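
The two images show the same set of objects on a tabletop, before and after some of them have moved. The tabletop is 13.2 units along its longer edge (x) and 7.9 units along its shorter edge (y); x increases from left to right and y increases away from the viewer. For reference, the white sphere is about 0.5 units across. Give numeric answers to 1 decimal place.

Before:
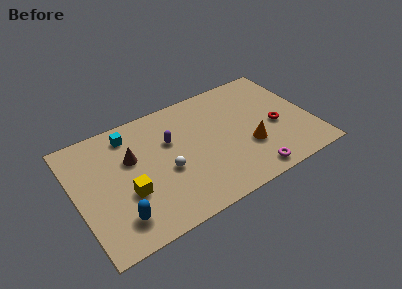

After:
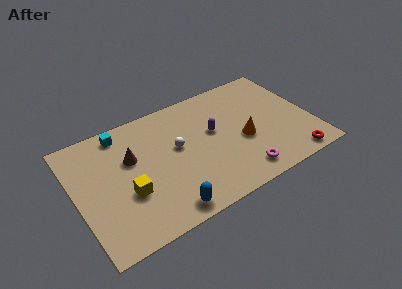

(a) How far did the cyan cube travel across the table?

0.5

The cyan cube moved from about (3.3, 6.6) to (2.9, 6.9), a distance of √(0.4² + 0.3²) ≈ 0.5.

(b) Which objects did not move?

the brown cone and the yellow cube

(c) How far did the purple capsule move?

2.5

The purple capsule moved from about (5.4, 5.1) to (7.8, 4.6), a distance of √(2.4² + 0.5²) ≈ 2.5.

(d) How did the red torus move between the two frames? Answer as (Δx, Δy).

(0.5, -2.6)

The red torus started near (11.2, 3.4) and ended near (11.7, 0.8).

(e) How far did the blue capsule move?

2.6

The blue capsule was near (2.0, 1.6) before and (4.5, 0.9) after, so it travelled √(2.5² + 0.7²) ≈ 2.6 units.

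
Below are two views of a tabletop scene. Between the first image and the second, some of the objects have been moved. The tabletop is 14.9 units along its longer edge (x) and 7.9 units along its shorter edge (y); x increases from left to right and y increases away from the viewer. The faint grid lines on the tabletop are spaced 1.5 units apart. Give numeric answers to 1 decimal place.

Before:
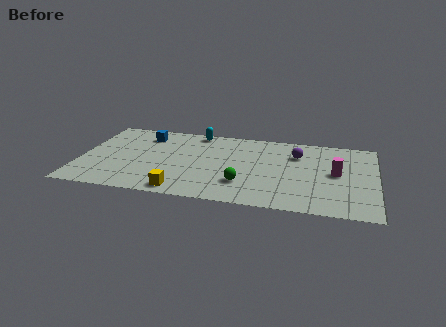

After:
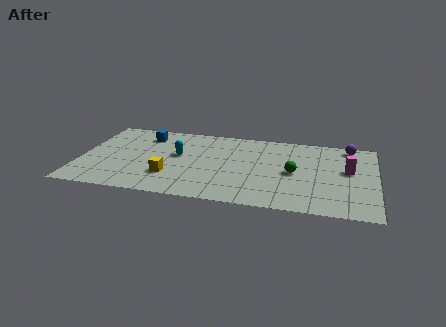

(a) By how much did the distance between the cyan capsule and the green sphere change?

+0.4

Before: roughly 5.5 units apart; after: 5.9. That's 0.4 units further apart.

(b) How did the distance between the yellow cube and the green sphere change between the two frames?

+3.1

They were about 3.3 units apart before and 6.4 after — 3.1 units further apart.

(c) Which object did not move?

the blue cube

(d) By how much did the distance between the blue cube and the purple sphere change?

+2.6

They were about 7.8 units apart before and 10.4 after — 2.6 units further apart.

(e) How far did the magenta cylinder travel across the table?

0.7

From (12.9, 4.1) to (13.5, 4.5), the magenta cylinder covered √(0.6² + 0.4²) ≈ 0.7 units.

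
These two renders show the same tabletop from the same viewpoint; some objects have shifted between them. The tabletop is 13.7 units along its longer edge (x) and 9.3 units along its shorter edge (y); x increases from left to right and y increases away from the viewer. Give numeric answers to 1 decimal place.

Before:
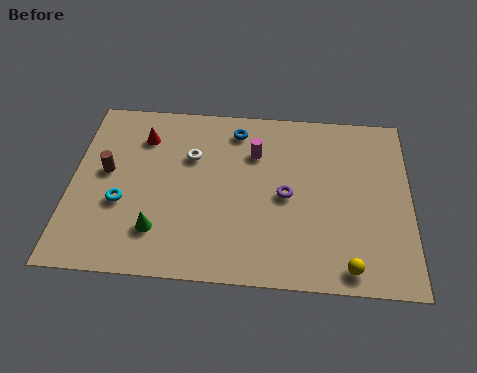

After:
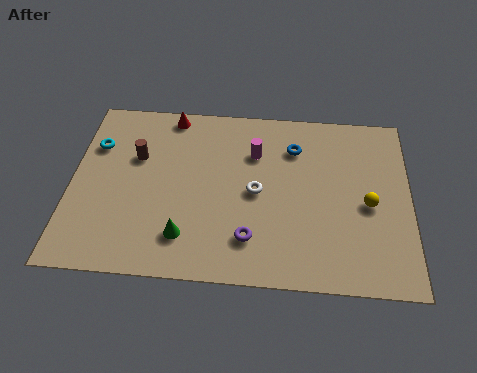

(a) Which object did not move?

the magenta cylinder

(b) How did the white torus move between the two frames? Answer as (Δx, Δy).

(2.7, -1.7)

The white torus was at about (4.8, 6.2) and moved to about (7.5, 4.5).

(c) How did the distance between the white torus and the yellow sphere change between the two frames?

-3.7

They were about 8.2 units apart before and 4.5 after — 3.7 units closer together.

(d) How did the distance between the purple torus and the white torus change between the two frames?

-1.9

They were about 4.3 units apart before and 2.4 after — 1.9 units closer together.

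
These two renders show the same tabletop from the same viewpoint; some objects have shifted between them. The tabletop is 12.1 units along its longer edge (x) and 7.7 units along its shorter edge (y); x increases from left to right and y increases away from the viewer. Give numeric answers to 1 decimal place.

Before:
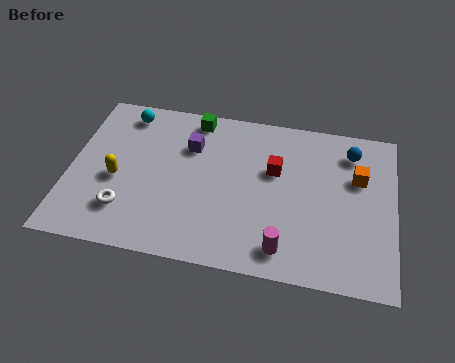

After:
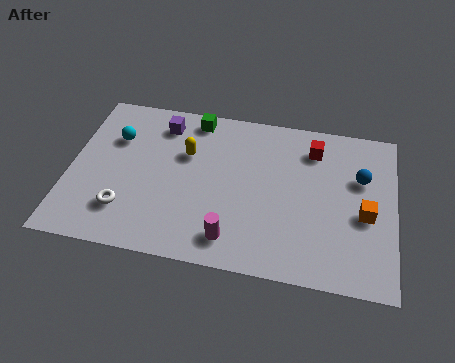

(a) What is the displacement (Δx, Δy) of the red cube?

(1.4, 1.3)

The red cube started near (7.6, 4.8) and ended near (9.0, 6.1).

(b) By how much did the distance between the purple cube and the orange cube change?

+2.0

The distance was about 6.3 in the first image and 8.3 in the second, so they moved 2.0 units further apart.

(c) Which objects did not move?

the white torus and the green cube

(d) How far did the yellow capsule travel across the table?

3.0

The yellow capsule was near (1.8, 3.3) before and (4.3, 5.0) after, so it travelled √(2.5² + 1.7²) ≈ 3.0 units.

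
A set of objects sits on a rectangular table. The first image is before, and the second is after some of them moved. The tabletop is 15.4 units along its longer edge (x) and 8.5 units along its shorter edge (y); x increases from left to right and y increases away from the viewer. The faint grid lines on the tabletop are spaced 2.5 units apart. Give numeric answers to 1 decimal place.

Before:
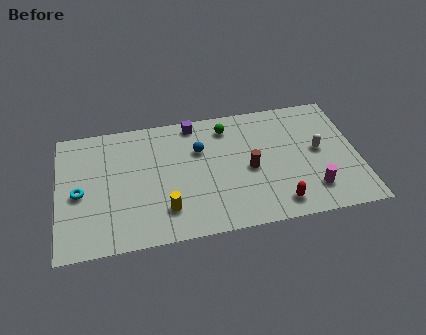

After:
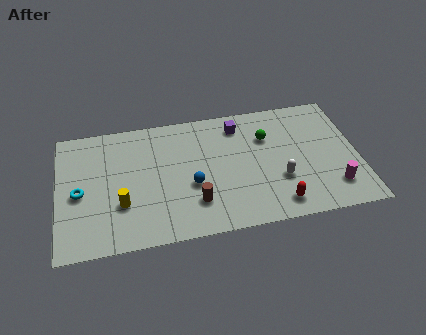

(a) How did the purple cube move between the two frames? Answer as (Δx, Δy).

(2.3, -0.6)

The purple cube started near (7.1, 7.6) and ended near (9.4, 7.0).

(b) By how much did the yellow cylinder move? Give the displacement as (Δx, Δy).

(-2.2, 0.8)

The yellow cylinder was at about (5.4, 2.0) and moved to about (3.2, 2.8).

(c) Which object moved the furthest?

the brown cylinder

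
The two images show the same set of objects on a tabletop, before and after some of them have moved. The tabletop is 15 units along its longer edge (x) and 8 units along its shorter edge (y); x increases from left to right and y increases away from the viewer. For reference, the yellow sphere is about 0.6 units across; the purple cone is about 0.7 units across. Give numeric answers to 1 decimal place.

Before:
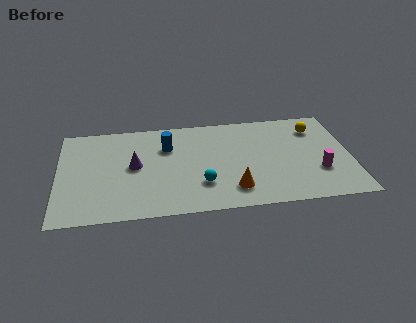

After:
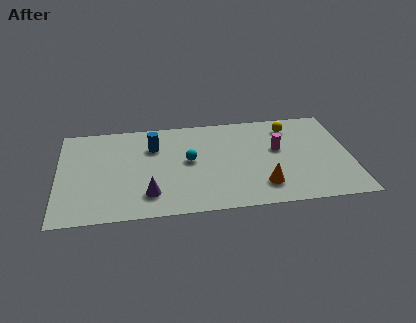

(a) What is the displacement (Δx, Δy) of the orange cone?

(1.5, 0.1)

From the two frames, the orange cone sits at roughly (8.9, 1.7) before and (10.4, 1.8) after.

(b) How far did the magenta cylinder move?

2.9

The magenta cylinder moved from about (13.3, 2.6) to (11.3, 4.7), a distance of √(2.0² + 2.1²) ≈ 2.9.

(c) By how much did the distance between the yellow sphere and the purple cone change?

-0.8

Before: roughly 9.6 units apart; after: 8.8. That's 0.8 units closer together.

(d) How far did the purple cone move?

2.5

From (3.9, 4.2) to (4.6, 1.8), the purple cone covered √(0.7² + 2.4²) ≈ 2.5 units.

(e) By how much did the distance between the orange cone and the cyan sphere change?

+2.8

Before: roughly 1.7 units apart; after: 4.5. That's 2.8 units further apart.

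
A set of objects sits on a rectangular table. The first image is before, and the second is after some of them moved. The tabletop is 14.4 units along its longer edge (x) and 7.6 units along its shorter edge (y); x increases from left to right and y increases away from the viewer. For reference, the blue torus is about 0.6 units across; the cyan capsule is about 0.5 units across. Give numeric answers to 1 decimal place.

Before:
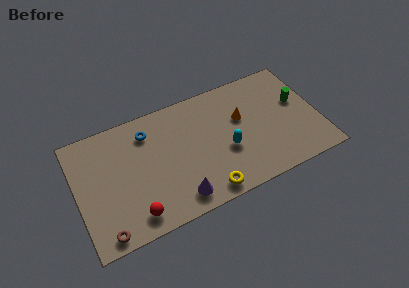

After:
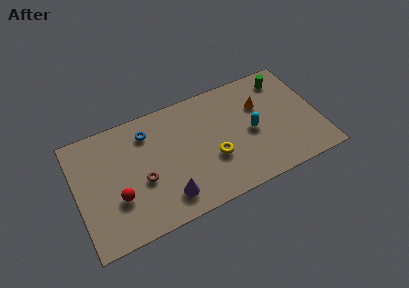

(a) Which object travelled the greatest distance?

the brown torus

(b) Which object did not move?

the blue torus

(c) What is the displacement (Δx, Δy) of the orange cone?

(1.2, 0.4)

From the two frames, the orange cone sits at roughly (9.9, 4.7) before and (11.1, 5.1) after.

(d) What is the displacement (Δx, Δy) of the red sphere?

(-0.8, 1.4)

From the two frames, the red sphere sits at roughly (3.1, 1.2) before and (2.3, 2.6) after.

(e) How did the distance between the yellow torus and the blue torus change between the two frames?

-1.1

They were about 5.9 units apart before and 4.8 after — 1.1 units closer together.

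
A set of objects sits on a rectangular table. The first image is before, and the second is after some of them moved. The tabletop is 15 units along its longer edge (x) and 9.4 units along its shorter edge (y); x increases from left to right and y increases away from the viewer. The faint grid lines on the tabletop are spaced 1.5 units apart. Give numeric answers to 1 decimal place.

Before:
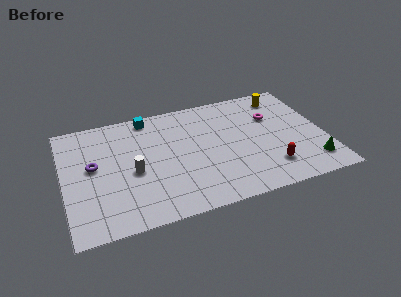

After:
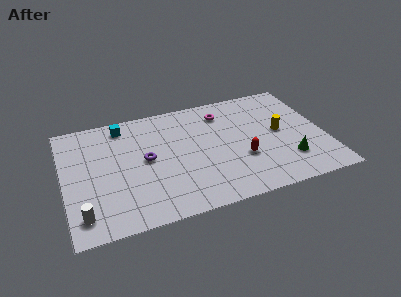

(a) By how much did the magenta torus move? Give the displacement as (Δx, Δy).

(-2.8, 1.2)

From the two frames, the magenta torus sits at roughly (12.2, 6.3) before and (9.4, 7.5) after.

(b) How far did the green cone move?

1.4

The green cone moved from about (14.0, 1.8) to (12.7, 2.4), a distance of √(1.3² + 0.6²) ≈ 1.4.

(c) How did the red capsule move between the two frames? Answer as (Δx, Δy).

(-1.5, 1.2)

From the two frames, the red capsule sits at roughly (11.6, 2.1) before and (10.1, 3.3) after.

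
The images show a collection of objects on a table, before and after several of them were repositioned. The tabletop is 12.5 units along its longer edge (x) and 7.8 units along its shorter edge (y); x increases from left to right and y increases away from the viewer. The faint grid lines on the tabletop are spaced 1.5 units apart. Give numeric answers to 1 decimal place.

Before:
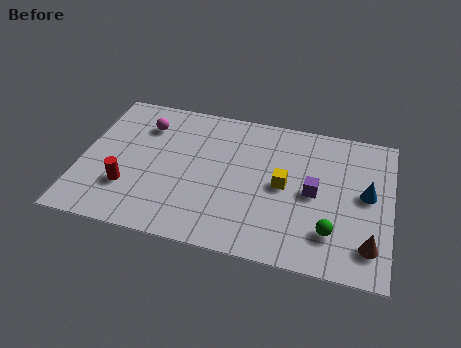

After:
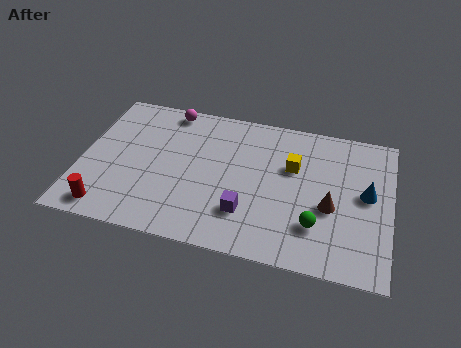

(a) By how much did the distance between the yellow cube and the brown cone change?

-1.8

They were about 4.2 units apart before and 2.4 after — 1.8 units closer together.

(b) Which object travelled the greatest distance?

the purple cube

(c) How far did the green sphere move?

0.6

From (10.2, 1.9) to (9.6, 2.1), the green sphere covered √(0.6² + 0.2²) ≈ 0.6 units.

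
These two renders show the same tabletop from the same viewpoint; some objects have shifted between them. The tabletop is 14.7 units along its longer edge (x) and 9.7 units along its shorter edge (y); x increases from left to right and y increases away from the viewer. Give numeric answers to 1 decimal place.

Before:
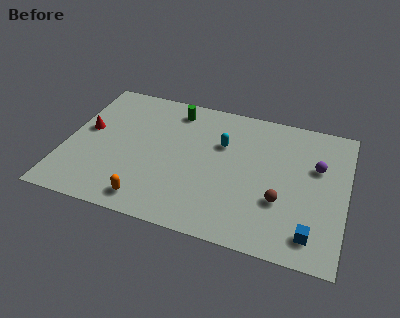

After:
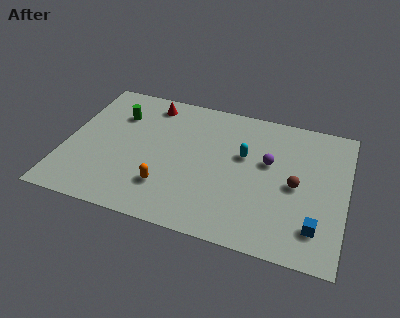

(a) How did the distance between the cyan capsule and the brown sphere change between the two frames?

-1.4

They were about 4.5 units apart before and 3.1 after — 1.4 units closer together.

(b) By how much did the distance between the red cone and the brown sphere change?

-1.8

The distance was about 10.6 in the first image and 8.8 in the second, so they moved 1.8 units closer together.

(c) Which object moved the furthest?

the red cone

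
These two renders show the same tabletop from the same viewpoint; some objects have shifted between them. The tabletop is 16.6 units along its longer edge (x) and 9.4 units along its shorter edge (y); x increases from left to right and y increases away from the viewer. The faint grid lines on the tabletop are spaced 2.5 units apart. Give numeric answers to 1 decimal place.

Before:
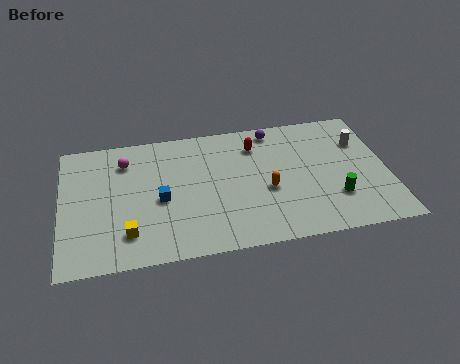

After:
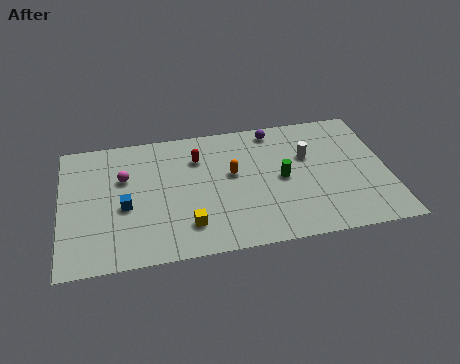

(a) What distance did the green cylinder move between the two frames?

3.2

From (13.8, 2.7) to (11.2, 4.6), the green cylinder covered √(2.6² + 1.9²) ≈ 3.2 units.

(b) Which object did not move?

the purple sphere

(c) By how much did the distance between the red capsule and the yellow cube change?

-3.6

They were about 8.5 units apart before and 4.9 after — 3.6 units closer together.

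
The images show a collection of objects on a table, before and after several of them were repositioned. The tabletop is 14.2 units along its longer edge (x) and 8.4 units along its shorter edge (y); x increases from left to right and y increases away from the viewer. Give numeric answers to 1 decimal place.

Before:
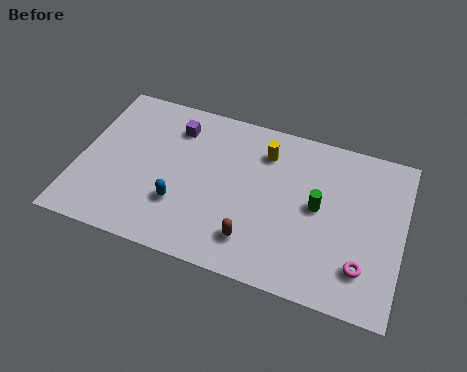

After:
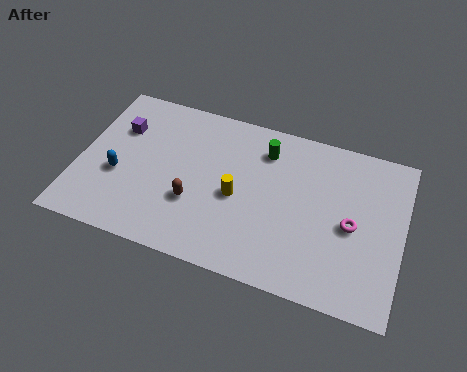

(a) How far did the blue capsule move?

2.9

The blue capsule was near (4.6, 2.6) before and (1.8, 3.3) after, so it travelled √(2.8² + 0.7²) ≈ 2.9 units.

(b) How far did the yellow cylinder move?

2.9

From (8.0, 6.5) to (7.0, 3.8), the yellow cylinder covered √(1.0² + 2.7²) ≈ 2.9 units.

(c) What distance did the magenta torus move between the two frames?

2.0

From (12.6, 2.0) to (12.0, 3.9), the magenta torus covered √(0.6² + 1.9²) ≈ 2.0 units.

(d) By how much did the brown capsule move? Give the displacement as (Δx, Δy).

(-2.7, 1.1)

The brown capsule was at about (7.9, 1.8) and moved to about (5.2, 2.9).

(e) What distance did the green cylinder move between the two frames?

3.3

The green cylinder moved from about (10.5, 4.4) to (8.0, 6.6), a distance of √(2.5² + 2.2²) ≈ 3.3.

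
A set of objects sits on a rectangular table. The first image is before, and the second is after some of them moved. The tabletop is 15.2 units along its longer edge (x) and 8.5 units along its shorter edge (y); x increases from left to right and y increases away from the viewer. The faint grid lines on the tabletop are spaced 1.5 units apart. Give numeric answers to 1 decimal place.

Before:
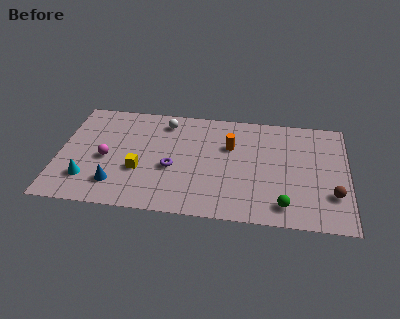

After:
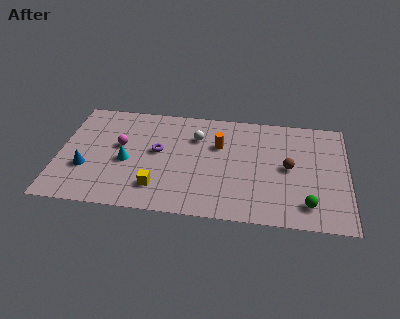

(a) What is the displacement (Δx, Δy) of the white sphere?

(1.7, -1.0)

The white sphere started near (5.5, 7.1) and ended near (7.2, 6.1).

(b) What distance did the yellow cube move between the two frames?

1.6

The yellow cube moved from about (4.3, 3.1) to (5.3, 1.9), a distance of √(1.0² + 1.2²) ≈ 1.6.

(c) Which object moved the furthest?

the brown sphere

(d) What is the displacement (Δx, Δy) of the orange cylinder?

(-0.6, 0.0)

The orange cylinder was at about (9.0, 5.6) and moved to about (8.4, 5.6).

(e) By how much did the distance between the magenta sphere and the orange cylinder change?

-1.5

Before: roughly 6.7 units apart; after: 5.2. That's 1.5 units closer together.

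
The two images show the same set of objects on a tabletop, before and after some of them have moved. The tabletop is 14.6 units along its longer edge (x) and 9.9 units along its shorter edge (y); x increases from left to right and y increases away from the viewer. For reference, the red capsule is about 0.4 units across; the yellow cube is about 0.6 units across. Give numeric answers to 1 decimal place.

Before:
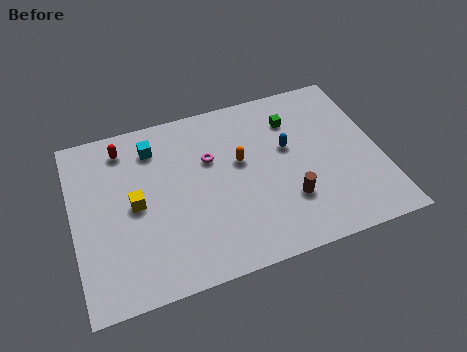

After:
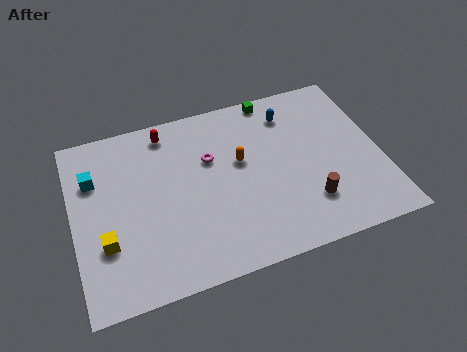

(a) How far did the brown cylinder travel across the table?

1.0

The brown cylinder was near (10.0, 2.9) before and (10.9, 2.5) after, so it travelled √(0.9² + 0.4²) ≈ 1.0 units.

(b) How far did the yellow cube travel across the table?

2.3

From (2.9, 4.9) to (1.4, 3.2), the yellow cube covered √(1.5² + 1.7²) ≈ 2.3 units.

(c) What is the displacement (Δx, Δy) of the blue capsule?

(0.3, 2.0)

From the two frames, the blue capsule sits at roughly (10.3, 5.9) before and (10.6, 7.9) after.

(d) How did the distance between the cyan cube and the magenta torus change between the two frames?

+2.5

Before: roughly 3.0 units apart; after: 5.5. That's 2.5 units further apart.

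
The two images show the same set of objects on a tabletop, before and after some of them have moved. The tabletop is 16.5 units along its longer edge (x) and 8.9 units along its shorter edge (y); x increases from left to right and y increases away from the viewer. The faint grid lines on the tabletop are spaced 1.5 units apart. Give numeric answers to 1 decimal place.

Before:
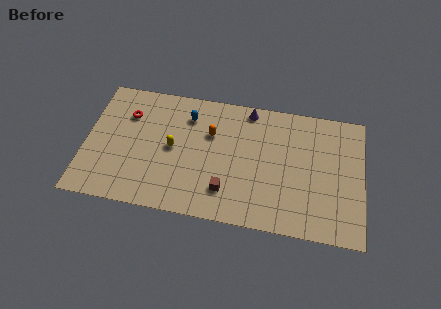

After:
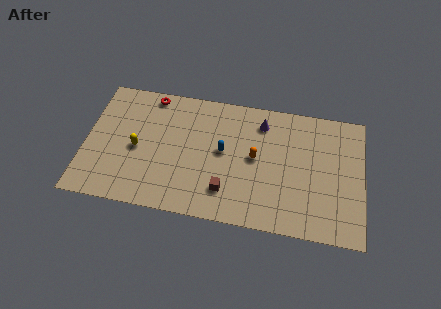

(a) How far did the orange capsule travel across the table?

3.0

The orange capsule was near (7.4, 5.9) before and (10.1, 4.7) after, so it travelled √(2.7² + 1.2²) ≈ 3.0 units.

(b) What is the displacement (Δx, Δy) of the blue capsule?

(2.2, -2.1)

From the two frames, the blue capsule sits at roughly (6.0, 6.9) before and (8.2, 4.8) after.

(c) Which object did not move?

the brown cube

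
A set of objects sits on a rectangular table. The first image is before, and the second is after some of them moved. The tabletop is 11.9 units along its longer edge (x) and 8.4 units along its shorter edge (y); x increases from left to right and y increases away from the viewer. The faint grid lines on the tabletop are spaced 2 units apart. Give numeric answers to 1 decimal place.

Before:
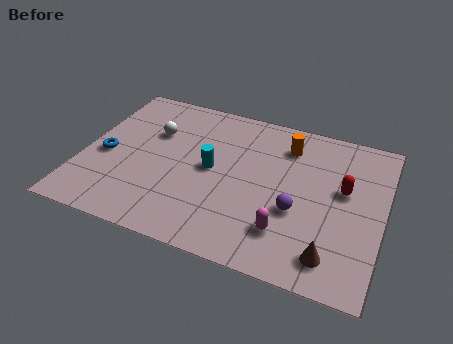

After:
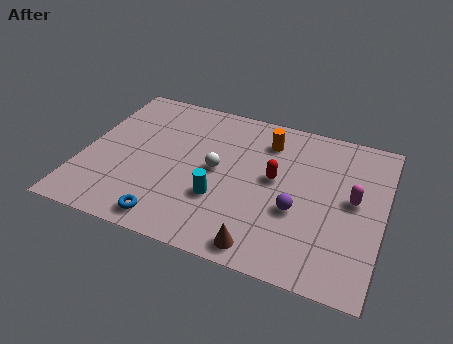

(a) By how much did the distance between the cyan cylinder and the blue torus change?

-1.7

The distance was about 4.2 in the first image and 2.5 in the second, so they moved 1.7 units closer together.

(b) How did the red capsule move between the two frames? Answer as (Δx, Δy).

(-2.7, -0.3)

The red capsule was at about (10.3, 4.9) and moved to about (7.6, 4.6).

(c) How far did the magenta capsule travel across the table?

3.5

From (8.3, 2.0) to (10.7, 4.5), the magenta capsule covered √(2.4² + 2.5²) ≈ 3.5 units.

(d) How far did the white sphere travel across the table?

3.0

The white sphere moved from about (2.6, 5.6) to (5.3, 4.3), a distance of √(2.7² + 1.3²) ≈ 3.0.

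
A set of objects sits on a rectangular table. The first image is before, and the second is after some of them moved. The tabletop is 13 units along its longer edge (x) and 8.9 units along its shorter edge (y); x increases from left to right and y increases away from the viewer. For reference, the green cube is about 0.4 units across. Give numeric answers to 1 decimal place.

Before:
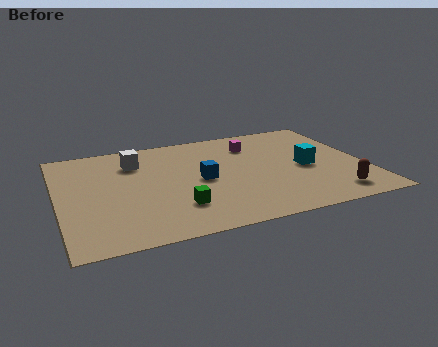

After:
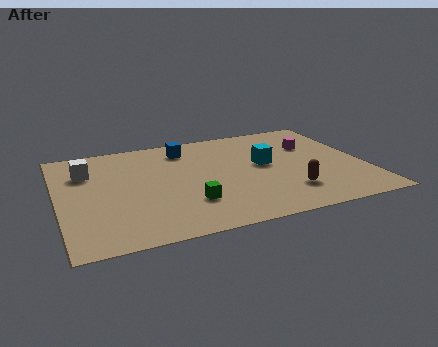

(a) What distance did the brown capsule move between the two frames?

2.0

The brown capsule was near (11.3, 1.4) before and (9.5, 2.2) after, so it travelled √(1.8² + 0.8²) ≈ 2.0 units.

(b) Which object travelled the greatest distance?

the blue cube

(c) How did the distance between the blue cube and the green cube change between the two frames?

+2.5

The distance was about 2.3 in the first image and 4.8 in the second, so they moved 2.5 units further apart.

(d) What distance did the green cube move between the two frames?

0.5

The green cube was near (4.8, 2.3) before and (5.3, 2.5) after, so it travelled √(0.5² + 0.2²) ≈ 0.5 units.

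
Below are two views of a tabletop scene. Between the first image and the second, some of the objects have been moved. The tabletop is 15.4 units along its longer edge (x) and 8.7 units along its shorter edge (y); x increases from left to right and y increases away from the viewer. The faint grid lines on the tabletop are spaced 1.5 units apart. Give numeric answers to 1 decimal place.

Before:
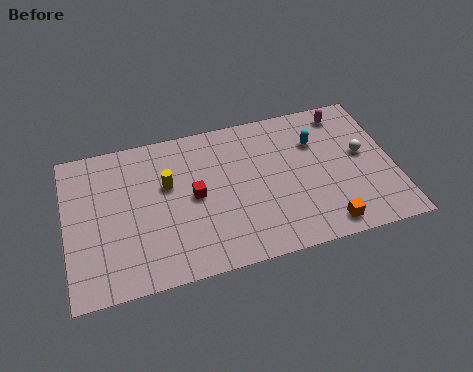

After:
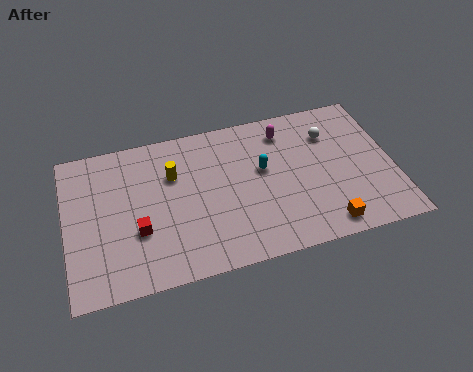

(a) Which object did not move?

the orange cube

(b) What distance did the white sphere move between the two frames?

2.1

From (14.0, 4.8) to (12.6, 6.4), the white sphere covered √(1.4² + 1.6²) ≈ 2.1 units.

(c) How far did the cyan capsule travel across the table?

2.8

The cyan capsule moved from about (11.9, 6.1) to (9.3, 5.1), a distance of √(2.6² + 1.0²) ≈ 2.8.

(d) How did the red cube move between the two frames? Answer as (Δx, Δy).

(-2.7, -1.3)

From the two frames, the red cube sits at roughly (6.0, 4.4) before and (3.3, 3.1) after.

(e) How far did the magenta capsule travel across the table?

2.9

From (13.4, 7.5) to (10.5, 7.1), the magenta capsule covered √(2.9² + 0.4²) ≈ 2.9 units.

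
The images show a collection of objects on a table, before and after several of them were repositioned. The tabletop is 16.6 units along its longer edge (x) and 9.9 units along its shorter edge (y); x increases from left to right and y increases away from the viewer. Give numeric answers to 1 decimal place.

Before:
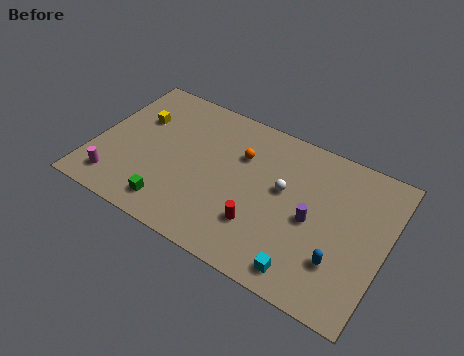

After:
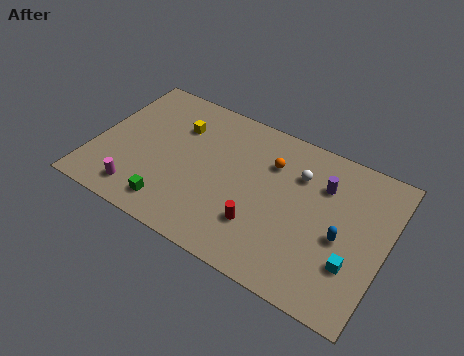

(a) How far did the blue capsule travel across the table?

1.5

The blue capsule was near (14.3, 2.8) before and (14.2, 4.3) after, so it travelled √(0.1² + 1.5²) ≈ 1.5 units.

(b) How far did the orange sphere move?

1.7

The orange sphere was near (8.1, 6.8) before and (9.8, 7.1) after, so it travelled √(1.7² + 0.3²) ≈ 1.7 units.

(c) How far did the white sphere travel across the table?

1.6

The white sphere moved from about (10.7, 5.7) to (11.4, 7.1), a distance of √(0.7² + 1.4²) ≈ 1.6.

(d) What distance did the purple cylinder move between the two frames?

2.5

The purple cylinder moved from about (12.5, 4.6) to (12.8, 7.1), a distance of √(0.3² + 2.5²) ≈ 2.5.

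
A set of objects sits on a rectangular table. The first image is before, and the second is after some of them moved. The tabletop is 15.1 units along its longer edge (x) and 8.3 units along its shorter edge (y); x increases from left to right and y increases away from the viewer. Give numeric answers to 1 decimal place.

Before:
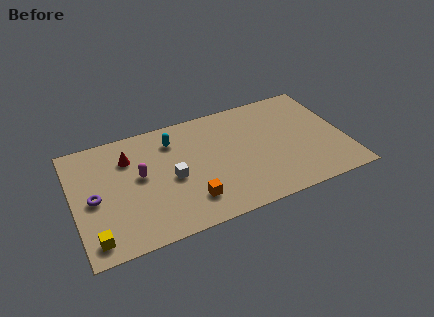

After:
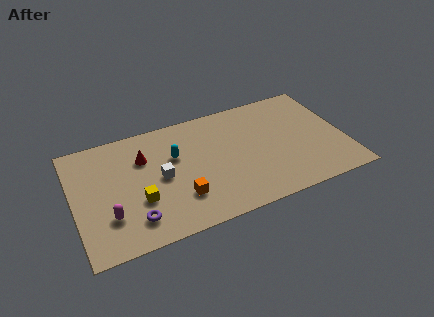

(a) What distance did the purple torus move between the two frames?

3.0

From (1.1, 3.9) to (3.1, 1.7), the purple torus covered √(2.0² + 2.2²) ≈ 3.0 units.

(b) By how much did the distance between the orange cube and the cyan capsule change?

-1.6

They were about 4.6 units apart before and 3.0 after — 1.6 units closer together.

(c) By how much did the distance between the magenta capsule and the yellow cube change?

-2.6

The distance was about 4.4 in the first image and 1.8 in the second, so they moved 2.6 units closer together.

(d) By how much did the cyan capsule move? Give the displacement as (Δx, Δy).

(0.0, -1.2)

The cyan capsule started near (5.7, 6.5) and ended near (5.7, 5.3).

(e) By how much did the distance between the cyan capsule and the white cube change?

-1.2

They were about 2.7 units apart before and 1.5 after — 1.2 units closer together.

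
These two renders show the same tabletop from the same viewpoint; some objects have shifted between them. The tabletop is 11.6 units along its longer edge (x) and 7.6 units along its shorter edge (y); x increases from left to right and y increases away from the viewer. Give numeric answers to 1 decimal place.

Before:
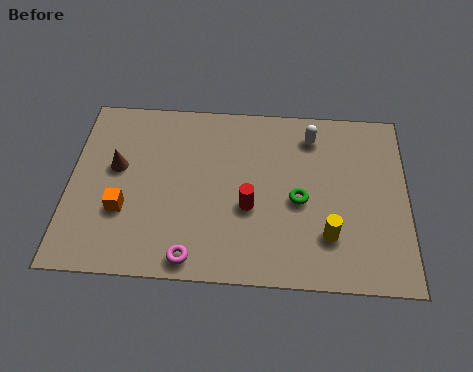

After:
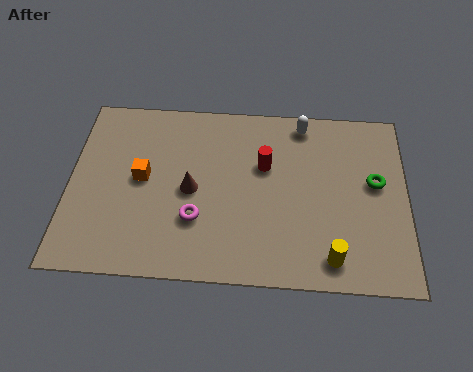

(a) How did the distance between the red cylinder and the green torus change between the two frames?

+2.1

The distance was about 1.7 in the first image and 3.8 in the second, so they moved 2.1 units further apart.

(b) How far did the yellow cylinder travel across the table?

0.9

The yellow cylinder was near (8.9, 2.0) before and (9.0, 1.1) after, so it travelled √(0.1² + 0.9²) ≈ 0.9 units.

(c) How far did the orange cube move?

1.5

From (1.9, 2.6) to (2.5, 4.0), the orange cube covered √(0.6² + 1.4²) ≈ 1.5 units.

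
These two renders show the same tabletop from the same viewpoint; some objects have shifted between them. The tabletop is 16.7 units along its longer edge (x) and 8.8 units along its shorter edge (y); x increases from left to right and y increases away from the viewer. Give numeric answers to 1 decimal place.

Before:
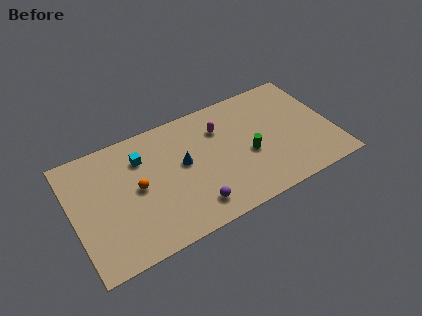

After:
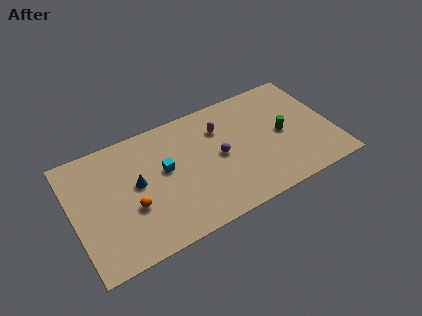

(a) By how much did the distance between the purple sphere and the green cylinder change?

-0.3

They were about 4.4 units apart before and 4.1 after — 0.3 units closer together.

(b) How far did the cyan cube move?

2.0

From (4.6, 6.5) to (5.9, 5.0), the cyan cube covered √(1.3² + 1.5²) ≈ 2.0 units.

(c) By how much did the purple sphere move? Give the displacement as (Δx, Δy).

(2.1, 2.8)

The purple sphere started near (7.3, 1.6) and ended near (9.4, 4.4).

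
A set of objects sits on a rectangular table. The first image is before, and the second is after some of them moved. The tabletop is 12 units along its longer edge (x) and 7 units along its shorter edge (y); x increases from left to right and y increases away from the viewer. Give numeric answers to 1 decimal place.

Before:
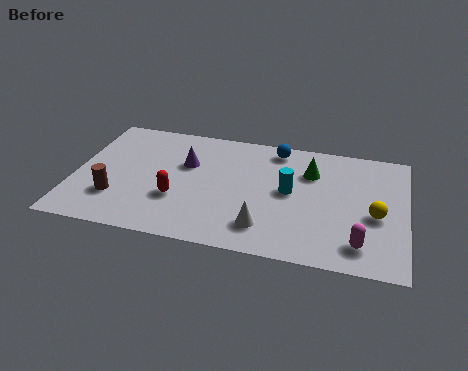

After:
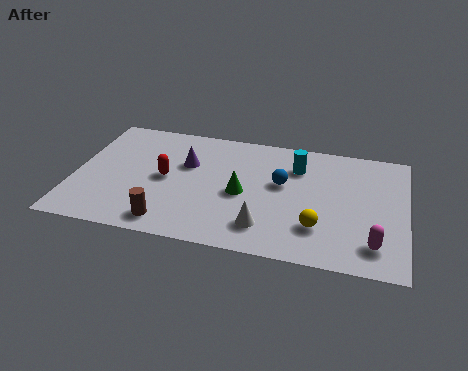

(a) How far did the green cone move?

3.0

The green cone was near (8.5, 5.0) before and (6.1, 3.2) after, so it travelled √(2.4² + 1.8²) ≈ 3.0 units.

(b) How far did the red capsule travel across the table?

1.2

The red capsule moved from about (3.8, 2.4) to (3.3, 3.5), a distance of √(0.5² + 1.1²) ≈ 1.2.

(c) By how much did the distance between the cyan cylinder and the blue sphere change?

-1.3

Before: roughly 2.5 units apart; after: 1.2. That's 1.3 units closer together.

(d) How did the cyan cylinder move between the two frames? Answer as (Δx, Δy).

(0.2, 1.5)

The cyan cylinder started near (7.8, 3.7) and ended near (8.0, 5.2).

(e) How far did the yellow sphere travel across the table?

2.3

The yellow sphere was near (10.9, 3.0) before and (8.9, 1.9) after, so it travelled √(2.0² + 1.1²) ≈ 2.3 units.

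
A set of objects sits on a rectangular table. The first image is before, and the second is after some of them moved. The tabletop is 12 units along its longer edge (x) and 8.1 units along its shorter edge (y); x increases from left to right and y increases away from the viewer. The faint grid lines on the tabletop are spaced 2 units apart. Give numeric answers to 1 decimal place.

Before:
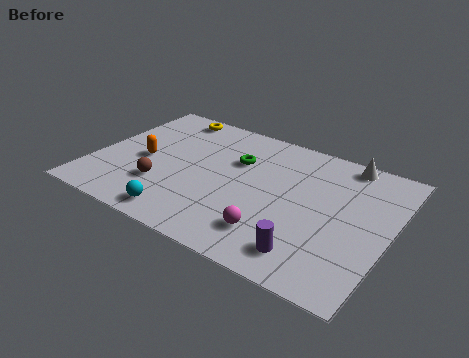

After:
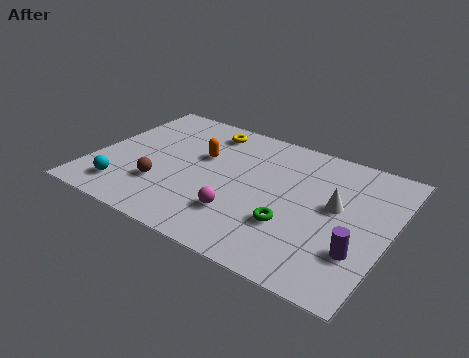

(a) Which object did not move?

the brown sphere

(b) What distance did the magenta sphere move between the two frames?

1.5

The magenta sphere was near (7.7, 1.8) before and (6.3, 2.2) after, so it travelled √(1.4² + 0.4²) ≈ 1.5 units.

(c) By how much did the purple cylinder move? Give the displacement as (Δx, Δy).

(1.8, 1.0)

The purple cylinder was at about (9.2, 1.4) and moved to about (11.0, 2.4).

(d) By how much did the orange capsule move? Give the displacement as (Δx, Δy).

(2.2, 1.3)

The orange capsule started near (2.0, 3.7) and ended near (4.2, 5.0).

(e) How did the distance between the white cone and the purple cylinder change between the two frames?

-3.5

Before: roughly 5.9 units apart; after: 2.4. That's 3.5 units closer together.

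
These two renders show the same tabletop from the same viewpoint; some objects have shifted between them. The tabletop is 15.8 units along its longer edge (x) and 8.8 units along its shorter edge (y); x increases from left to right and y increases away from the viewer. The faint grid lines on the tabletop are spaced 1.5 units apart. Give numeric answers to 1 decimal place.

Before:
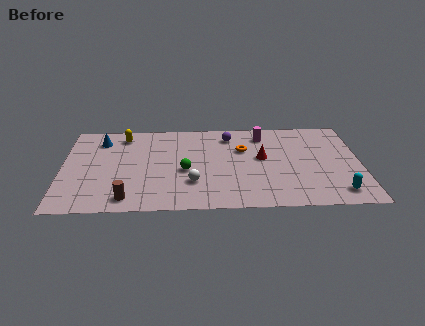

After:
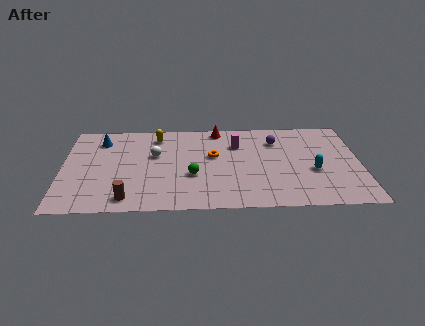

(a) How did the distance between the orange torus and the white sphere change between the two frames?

-1.1

The distance was about 4.2 in the first image and 3.1 in the second, so they moved 1.1 units closer together.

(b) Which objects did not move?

the blue cone and the brown cylinder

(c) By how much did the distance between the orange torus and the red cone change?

+1.4

The distance was about 1.3 in the first image and 2.7 in the second, so they moved 1.4 units further apart.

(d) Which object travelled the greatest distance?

the red cone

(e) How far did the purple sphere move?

2.6

From (8.9, 7.2) to (11.4, 6.6), the purple sphere covered √(2.5² + 0.6²) ≈ 2.6 units.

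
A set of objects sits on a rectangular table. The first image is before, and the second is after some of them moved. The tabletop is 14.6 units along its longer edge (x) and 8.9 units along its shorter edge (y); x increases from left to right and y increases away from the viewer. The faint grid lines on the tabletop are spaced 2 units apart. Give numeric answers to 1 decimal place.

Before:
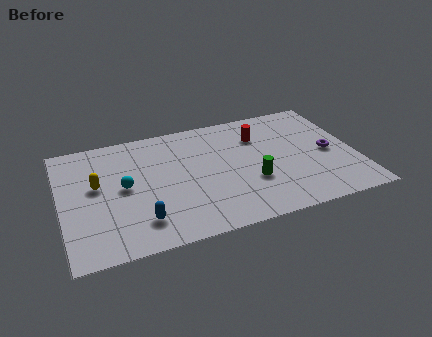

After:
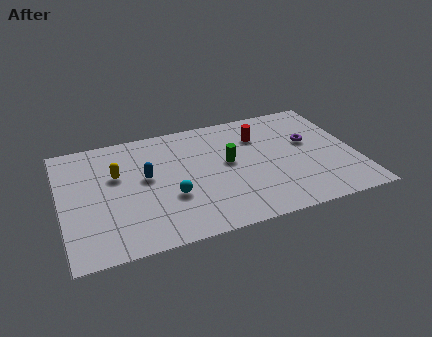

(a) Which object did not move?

the red cylinder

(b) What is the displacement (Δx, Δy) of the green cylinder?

(-1.0, 1.8)

The green cylinder started near (9.3, 3.1) and ended near (8.3, 4.9).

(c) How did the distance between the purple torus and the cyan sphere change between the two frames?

-2.8

They were about 10.2 units apart before and 7.4 after — 2.8 units closer together.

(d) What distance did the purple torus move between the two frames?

1.4

The purple torus moved from about (13.3, 4.2) to (12.4, 5.3), a distance of √(0.9² + 1.1²) ≈ 1.4.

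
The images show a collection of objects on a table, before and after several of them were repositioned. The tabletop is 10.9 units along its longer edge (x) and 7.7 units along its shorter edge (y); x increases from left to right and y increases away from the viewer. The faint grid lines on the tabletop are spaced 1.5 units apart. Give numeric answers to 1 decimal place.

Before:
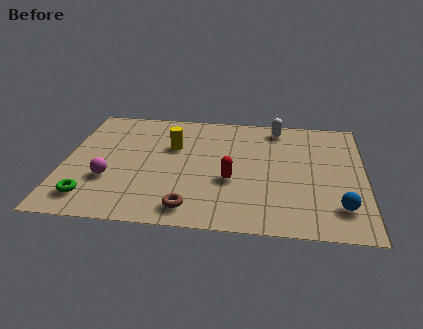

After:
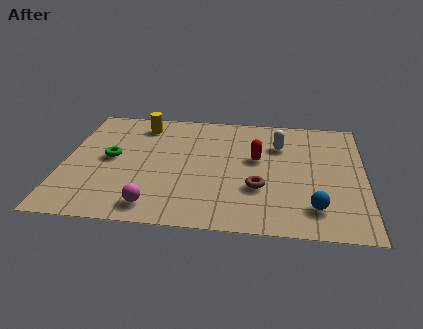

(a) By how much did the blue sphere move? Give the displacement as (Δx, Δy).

(-0.9, -0.1)

From the two frames, the blue sphere sits at roughly (10.0, 1.7) before and (9.1, 1.6) after.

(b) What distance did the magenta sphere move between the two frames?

2.3

The magenta sphere was near (1.7, 2.6) before and (3.4, 1.1) after, so it travelled √(1.7² + 1.5²) ≈ 2.3 units.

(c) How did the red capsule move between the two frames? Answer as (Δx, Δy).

(0.9, 1.5)

From the two frames, the red capsule sits at roughly (6.1, 3.0) before and (7.0, 4.5) after.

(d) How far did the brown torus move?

2.8

The brown torus moved from about (4.7, 1.1) to (7.1, 2.6), a distance of √(2.4² + 1.5²) ≈ 2.8.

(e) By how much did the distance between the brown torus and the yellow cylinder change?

+1.8

The distance was about 4.0 in the first image and 5.8 in the second, so they moved 1.8 units further apart.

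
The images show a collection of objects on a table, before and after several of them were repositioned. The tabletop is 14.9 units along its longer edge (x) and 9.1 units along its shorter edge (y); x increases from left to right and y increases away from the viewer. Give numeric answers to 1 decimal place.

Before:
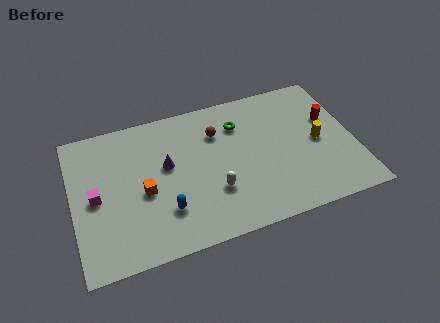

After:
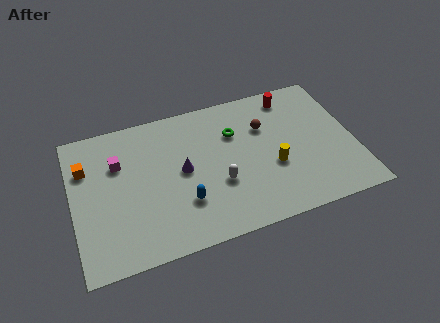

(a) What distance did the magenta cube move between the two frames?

2.2

From (1.2, 4.4) to (2.5, 6.2), the magenta cube covered √(1.3² + 1.8²) ≈ 2.2 units.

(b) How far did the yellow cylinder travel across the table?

2.7

The yellow cylinder was near (13.0, 4.4) before and (10.5, 3.5) after, so it travelled √(2.5² + 0.9²) ≈ 2.7 units.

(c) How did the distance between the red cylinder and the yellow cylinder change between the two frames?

+3.0

They were about 1.5 units apart before and 4.5 after — 3.0 units further apart.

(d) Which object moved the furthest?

the orange cube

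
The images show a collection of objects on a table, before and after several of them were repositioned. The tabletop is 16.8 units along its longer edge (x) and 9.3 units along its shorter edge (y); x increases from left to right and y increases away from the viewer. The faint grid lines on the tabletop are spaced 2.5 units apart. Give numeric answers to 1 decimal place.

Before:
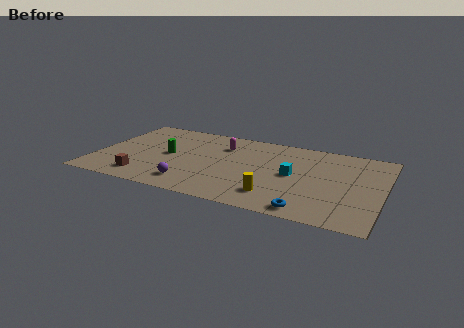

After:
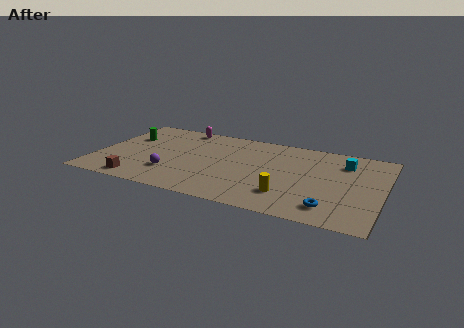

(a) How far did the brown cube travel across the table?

0.5

The brown cube moved from about (3.1, 1.6) to (2.9, 1.1), a distance of √(0.2² + 0.5²) ≈ 0.5.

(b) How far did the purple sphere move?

1.6

The purple sphere was near (5.9, 1.7) before and (4.6, 2.6) after, so it travelled √(1.3² + 0.9²) ≈ 1.6 units.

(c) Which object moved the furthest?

the cyan cube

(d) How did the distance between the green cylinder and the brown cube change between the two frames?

+2.0

They were about 3.3 units apart before and 5.3 after — 2.0 units further apart.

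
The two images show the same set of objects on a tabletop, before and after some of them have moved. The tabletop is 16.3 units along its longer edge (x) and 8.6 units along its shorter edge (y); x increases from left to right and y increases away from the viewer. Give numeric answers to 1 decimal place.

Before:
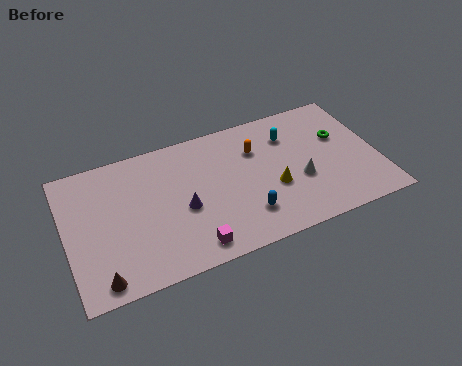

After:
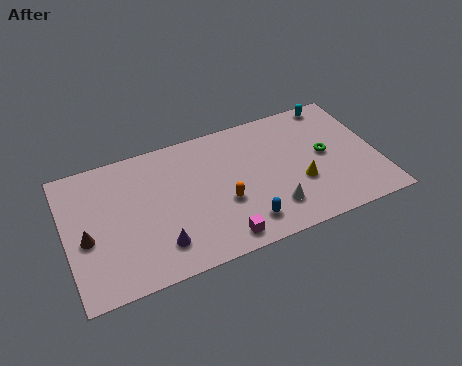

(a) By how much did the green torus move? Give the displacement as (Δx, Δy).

(-0.9, -0.9)

From the two frames, the green torus sits at roughly (14.5, 5.4) before and (13.6, 4.5) after.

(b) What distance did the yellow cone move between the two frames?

1.4

The yellow cone moved from about (10.7, 3.3) to (12.1, 3.1), a distance of √(1.4² + 0.2²) ≈ 1.4.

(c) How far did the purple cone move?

2.3

The purple cone moved from about (6.0, 3.7) to (4.6, 1.9), a distance of √(1.4² + 1.8²) ≈ 2.3.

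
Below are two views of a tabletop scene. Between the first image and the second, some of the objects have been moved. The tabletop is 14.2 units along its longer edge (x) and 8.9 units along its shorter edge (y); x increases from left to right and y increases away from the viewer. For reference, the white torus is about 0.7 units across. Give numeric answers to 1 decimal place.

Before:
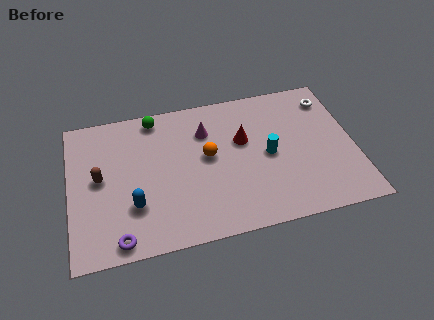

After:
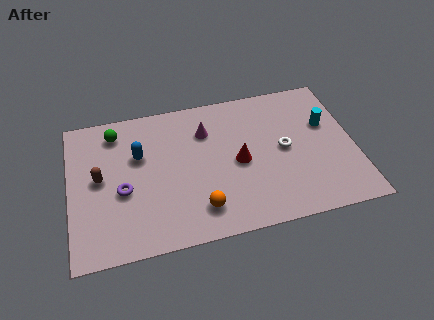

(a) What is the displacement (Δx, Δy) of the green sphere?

(-2.0, -0.5)

The green sphere started near (4.4, 7.9) and ended near (2.4, 7.4).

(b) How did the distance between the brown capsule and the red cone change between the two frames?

-0.3

Before: roughly 7.2 units apart; after: 6.9. That's 0.3 units closer together.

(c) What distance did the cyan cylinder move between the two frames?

3.3

From (9.9, 4.3) to (12.9, 5.6), the cyan cylinder covered √(3.0² + 1.3²) ≈ 3.3 units.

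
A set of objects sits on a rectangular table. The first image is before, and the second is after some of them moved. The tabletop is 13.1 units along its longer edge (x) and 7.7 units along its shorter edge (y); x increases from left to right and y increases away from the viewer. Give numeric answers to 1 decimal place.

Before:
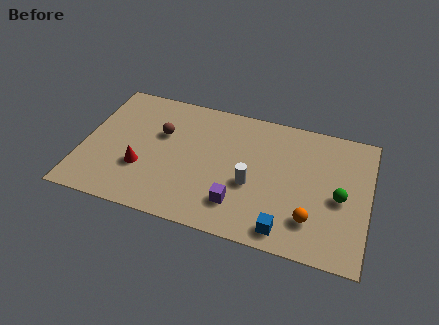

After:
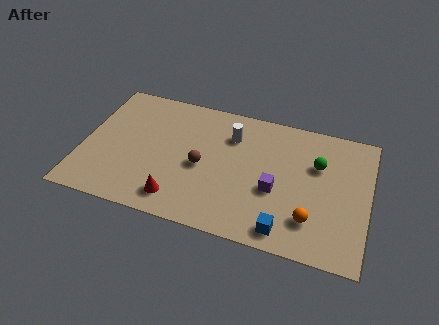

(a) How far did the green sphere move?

1.9

From (11.8, 3.5) to (10.7, 5.1), the green sphere covered √(1.1² + 1.6²) ≈ 1.9 units.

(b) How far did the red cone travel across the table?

2.2

The red cone moved from about (2.8, 2.6) to (4.6, 1.3), a distance of √(1.8² + 1.3²) ≈ 2.2.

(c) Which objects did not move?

the orange sphere and the blue cube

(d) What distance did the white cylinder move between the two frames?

2.8

The white cylinder moved from about (7.8, 3.1) to (6.7, 5.7), a distance of √(1.1² + 2.6²) ≈ 2.8.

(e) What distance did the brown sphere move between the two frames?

2.4

The brown sphere moved from about (3.5, 4.9) to (5.5, 3.5), a distance of √(2.0² + 1.4²) ≈ 2.4.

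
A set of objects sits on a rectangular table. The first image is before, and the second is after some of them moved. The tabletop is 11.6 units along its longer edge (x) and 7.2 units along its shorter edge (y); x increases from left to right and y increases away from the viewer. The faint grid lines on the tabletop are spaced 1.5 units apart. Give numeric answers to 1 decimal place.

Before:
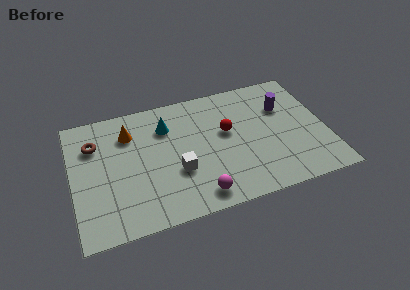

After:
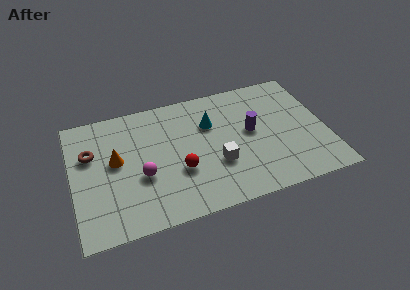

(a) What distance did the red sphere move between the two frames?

2.8

The red sphere was near (7.1, 4.2) before and (4.8, 2.6) after, so it travelled √(2.3² + 1.6²) ≈ 2.8 units.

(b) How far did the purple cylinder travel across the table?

1.9

The purple cylinder was near (9.8, 4.9) before and (8.2, 3.9) after, so it travelled √(1.6² + 1.0²) ≈ 1.9 units.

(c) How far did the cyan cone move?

2.0

The cyan cone moved from about (4.4, 5.3) to (6.4, 4.9), a distance of √(2.0² + 0.4²) ≈ 2.0.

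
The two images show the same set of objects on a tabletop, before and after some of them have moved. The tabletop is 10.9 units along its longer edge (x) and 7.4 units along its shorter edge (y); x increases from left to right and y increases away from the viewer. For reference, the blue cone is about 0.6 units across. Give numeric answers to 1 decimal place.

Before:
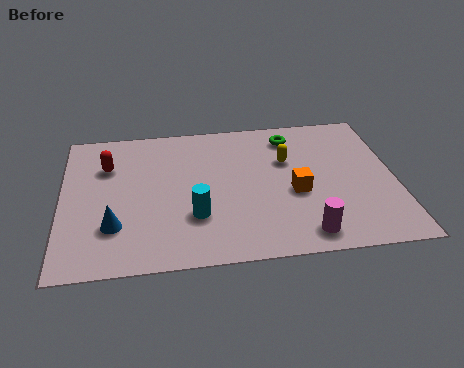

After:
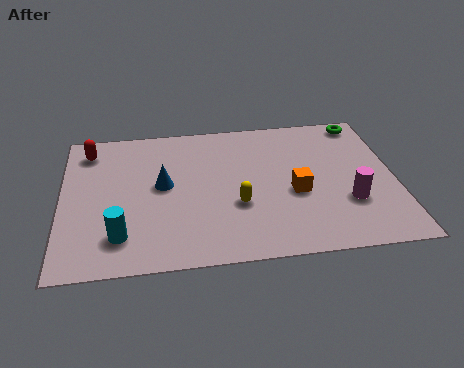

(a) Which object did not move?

the orange cube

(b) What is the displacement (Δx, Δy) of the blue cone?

(1.6, 1.9)

The blue cone was at about (1.7, 2.1) and moved to about (3.3, 4.0).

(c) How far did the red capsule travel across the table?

1.1

The red capsule moved from about (1.5, 5.2) to (0.9, 6.1), a distance of √(0.6² + 0.9²) ≈ 1.1.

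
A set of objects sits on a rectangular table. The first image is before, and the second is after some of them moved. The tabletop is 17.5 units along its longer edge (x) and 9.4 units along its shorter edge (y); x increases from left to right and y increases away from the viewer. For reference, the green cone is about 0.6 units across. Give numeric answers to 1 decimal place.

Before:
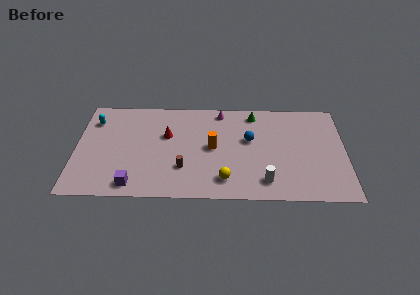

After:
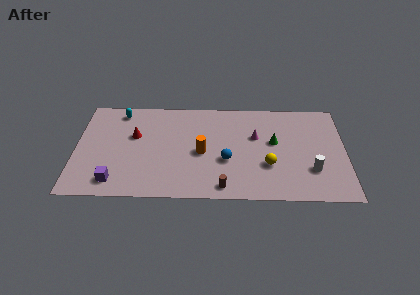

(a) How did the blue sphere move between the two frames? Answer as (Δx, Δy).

(-1.5, -2.0)

The blue sphere started near (11.3, 5.6) and ended near (9.8, 3.6).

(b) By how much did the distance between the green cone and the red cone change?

+3.0

They were about 6.1 units apart before and 9.1 after — 3.0 units further apart.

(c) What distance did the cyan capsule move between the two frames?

1.9

The cyan capsule was near (1.1, 7.2) before and (2.8, 8.1) after, so it travelled √(1.7² + 0.9²) ≈ 1.9 units.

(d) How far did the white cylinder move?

3.2

From (12.3, 1.7) to (15.3, 2.8), the white cylinder covered √(3.0² + 1.1²) ≈ 3.2 units.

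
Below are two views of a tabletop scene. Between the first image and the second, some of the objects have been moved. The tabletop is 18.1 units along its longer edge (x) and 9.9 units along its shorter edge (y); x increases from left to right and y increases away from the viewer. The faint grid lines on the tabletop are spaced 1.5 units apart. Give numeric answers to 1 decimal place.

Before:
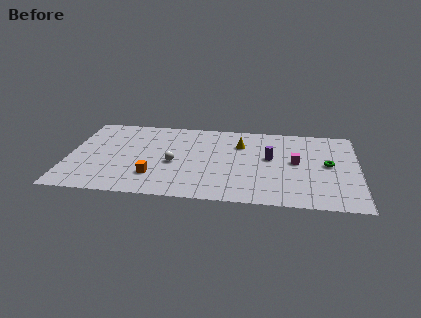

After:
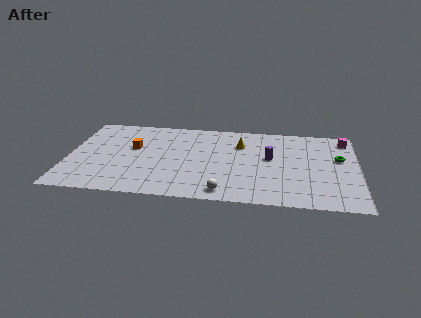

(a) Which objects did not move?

the yellow cone and the purple cylinder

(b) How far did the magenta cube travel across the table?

4.4

The magenta cube moved from about (14.2, 5.3) to (17.3, 8.4), a distance of √(3.1² + 3.1²) ≈ 4.4.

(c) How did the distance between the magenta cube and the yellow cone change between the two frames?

+2.8

The distance was about 3.9 in the first image and 6.7 in the second, so they moved 2.8 units further apart.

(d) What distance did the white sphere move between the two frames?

4.5

From (6.6, 4.3) to (9.8, 1.2), the white sphere covered √(3.2² + 3.1²) ≈ 4.5 units.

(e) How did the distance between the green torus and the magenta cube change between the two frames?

+0.4

The distance was about 2.0 in the first image and 2.4 in the second, so they moved 0.4 units further apart.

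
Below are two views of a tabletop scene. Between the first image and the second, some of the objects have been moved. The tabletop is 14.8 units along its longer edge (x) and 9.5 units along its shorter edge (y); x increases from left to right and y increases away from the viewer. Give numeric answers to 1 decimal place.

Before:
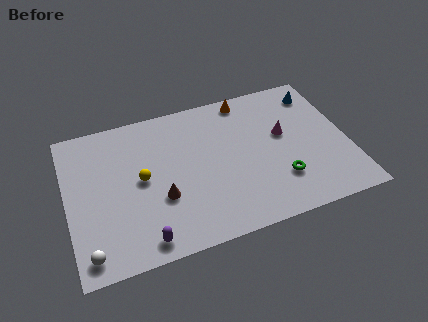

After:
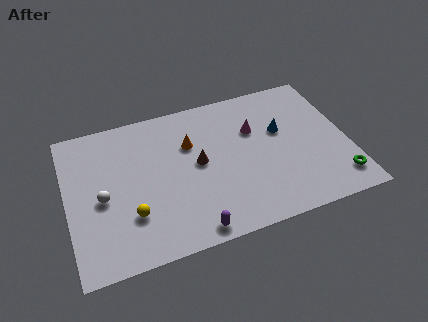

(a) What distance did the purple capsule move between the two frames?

2.5

From (3.7, 1.1) to (6.2, 0.9), the purple capsule covered √(2.5² + 0.2²) ≈ 2.5 units.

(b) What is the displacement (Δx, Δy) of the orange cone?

(-3.2, -2.1)

From the two frames, the orange cone sits at roughly (9.8, 8.5) before and (6.6, 6.4) after.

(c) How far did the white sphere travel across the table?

3.2

From (0.9, 1.2) to (1.8, 4.3), the white sphere covered √(0.9² + 3.1²) ≈ 3.2 units.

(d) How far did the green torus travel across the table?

3.1

From (11.0, 2.6) to (14.0, 1.7), the green torus covered √(3.0² + 0.9²) ≈ 3.1 units.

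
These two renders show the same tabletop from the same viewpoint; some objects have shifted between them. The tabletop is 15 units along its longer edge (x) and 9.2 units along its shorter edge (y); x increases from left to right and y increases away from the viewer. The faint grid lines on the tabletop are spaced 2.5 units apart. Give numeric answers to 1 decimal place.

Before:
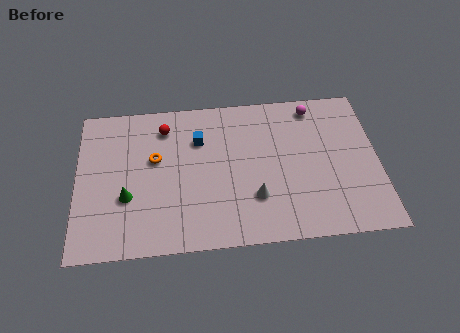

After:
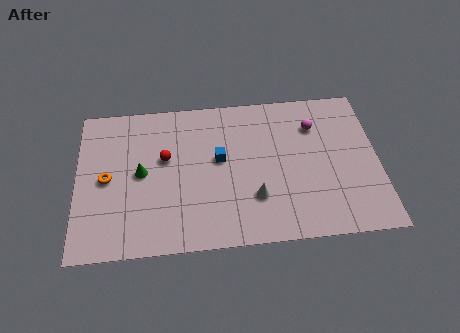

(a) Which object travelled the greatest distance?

the orange torus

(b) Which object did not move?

the white cone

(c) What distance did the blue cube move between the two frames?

1.6

The blue cube was near (6.1, 6.5) before and (7.1, 5.2) after, so it travelled √(1.0² + 1.3²) ≈ 1.6 units.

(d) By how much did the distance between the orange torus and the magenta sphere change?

+2.3

The distance was about 8.4 in the first image and 10.7 in the second, so they moved 2.3 units further apart.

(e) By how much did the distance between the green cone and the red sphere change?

-3.1

Before: roughly 4.5 units apart; after: 1.4. That's 3.1 units closer together.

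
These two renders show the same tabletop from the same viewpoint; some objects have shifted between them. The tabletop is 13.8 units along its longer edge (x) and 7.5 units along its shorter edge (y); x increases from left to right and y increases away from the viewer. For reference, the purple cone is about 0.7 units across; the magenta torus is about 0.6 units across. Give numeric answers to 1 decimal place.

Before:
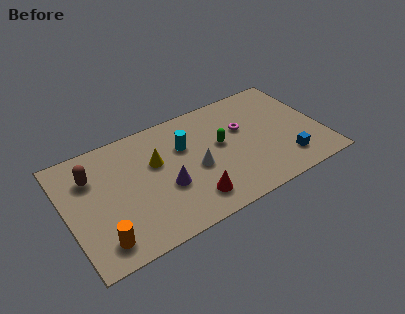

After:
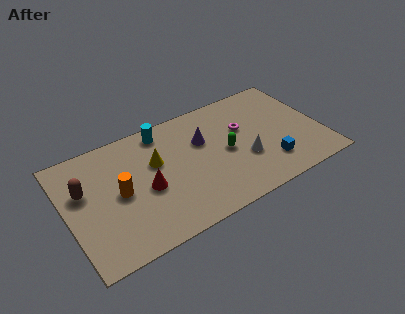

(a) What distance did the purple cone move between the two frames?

3.0

The purple cone was near (5.2, 2.9) before and (7.5, 4.9) after, so it travelled √(2.3² + 2.0²) ≈ 3.0 units.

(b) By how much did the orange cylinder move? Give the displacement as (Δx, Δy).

(1.3, 2.4)

The orange cylinder was at about (1.5, 1.3) and moved to about (2.8, 3.7).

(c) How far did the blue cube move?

0.9

The blue cube moved from about (11.6, 1.6) to (10.7, 1.8), a distance of √(0.9² + 0.2²) ≈ 0.9.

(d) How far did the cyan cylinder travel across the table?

1.8

The cyan cylinder moved from about (6.5, 5.0) to (5.5, 6.5), a distance of √(1.0² + 1.5²) ≈ 1.8.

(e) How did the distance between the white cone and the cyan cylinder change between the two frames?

+3.8

The distance was about 1.7 in the first image and 5.5 in the second, so they moved 3.8 units further apart.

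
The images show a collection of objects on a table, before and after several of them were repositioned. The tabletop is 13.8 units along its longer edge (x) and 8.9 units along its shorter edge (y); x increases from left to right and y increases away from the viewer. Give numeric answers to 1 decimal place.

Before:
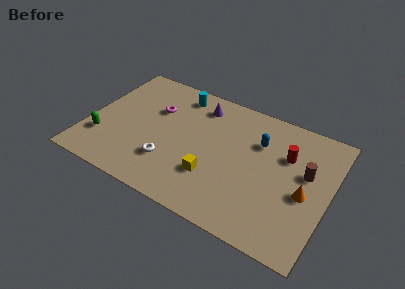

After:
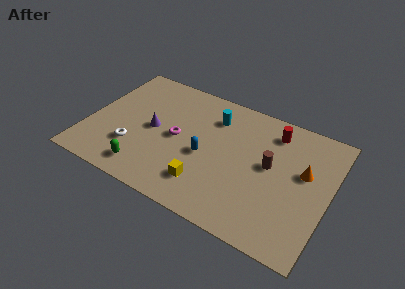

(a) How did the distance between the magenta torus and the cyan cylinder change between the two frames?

+1.0

Before: roughly 2.0 units apart; after: 3.0. That's 1.0 units further apart.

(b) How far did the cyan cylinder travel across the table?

2.3

From (4.7, 7.6) to (6.9, 6.8), the cyan cylinder covered √(2.2² + 0.8²) ≈ 2.3 units.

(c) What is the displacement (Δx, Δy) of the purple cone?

(-2.3, -2.9)

The purple cone started near (6.0, 7.3) and ended near (3.7, 4.4).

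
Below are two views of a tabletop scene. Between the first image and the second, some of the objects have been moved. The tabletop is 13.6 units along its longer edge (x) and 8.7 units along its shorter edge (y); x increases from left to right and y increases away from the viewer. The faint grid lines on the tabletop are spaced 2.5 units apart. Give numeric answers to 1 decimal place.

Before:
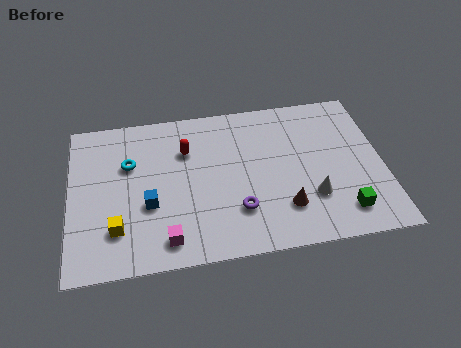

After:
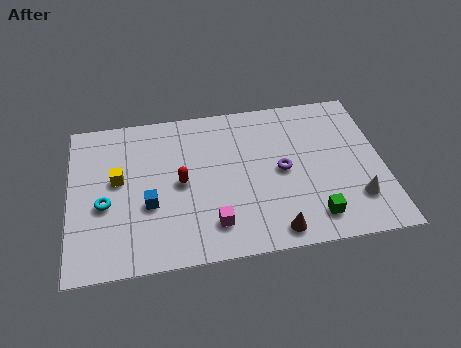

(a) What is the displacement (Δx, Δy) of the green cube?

(-1.3, -0.1)

The green cube was at about (11.7, 1.6) and moved to about (10.4, 1.5).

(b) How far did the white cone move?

1.9

From (10.4, 2.6) to (12.3, 2.2), the white cone covered √(1.9² + 0.4²) ≈ 1.9 units.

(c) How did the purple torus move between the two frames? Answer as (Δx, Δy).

(2.0, 1.9)

From the two frames, the purple torus sits at roughly (7.2, 2.4) before and (9.2, 4.3) after.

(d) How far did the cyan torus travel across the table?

2.4

The cyan torus moved from about (2.6, 5.7) to (1.5, 3.6), a distance of √(1.1² + 2.1²) ≈ 2.4.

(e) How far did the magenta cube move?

2.1

The magenta cube moved from about (4.1, 1.3) to (6.1, 1.8), a distance of √(2.0² + 0.5²) ≈ 2.1.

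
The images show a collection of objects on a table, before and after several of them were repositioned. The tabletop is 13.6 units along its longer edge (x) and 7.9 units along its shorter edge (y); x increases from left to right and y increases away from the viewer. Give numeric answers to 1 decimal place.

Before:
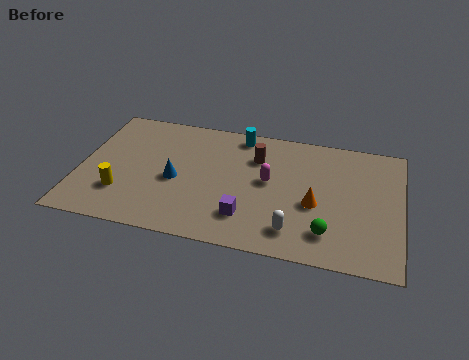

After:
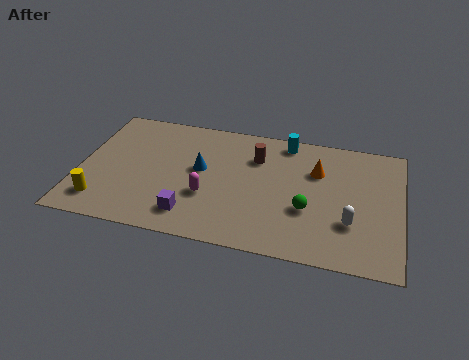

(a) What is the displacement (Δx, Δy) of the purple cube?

(-2.3, -0.4)

From the two frames, the purple cube sits at roughly (7.2, 1.9) before and (4.9, 1.5) after.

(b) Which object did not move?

the brown cylinder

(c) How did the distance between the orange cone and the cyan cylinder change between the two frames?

-2.9

Before: roughly 5.0 units apart; after: 2.1. That's 2.9 units closer together.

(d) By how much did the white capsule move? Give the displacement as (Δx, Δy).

(2.3, 1.0)

The white capsule started near (9.2, 1.5) and ended near (11.5, 2.5).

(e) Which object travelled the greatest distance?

the magenta capsule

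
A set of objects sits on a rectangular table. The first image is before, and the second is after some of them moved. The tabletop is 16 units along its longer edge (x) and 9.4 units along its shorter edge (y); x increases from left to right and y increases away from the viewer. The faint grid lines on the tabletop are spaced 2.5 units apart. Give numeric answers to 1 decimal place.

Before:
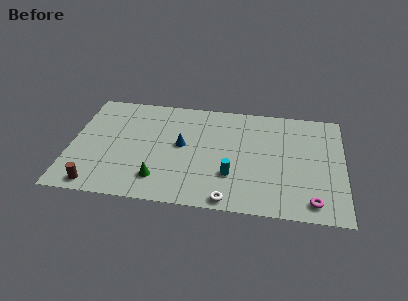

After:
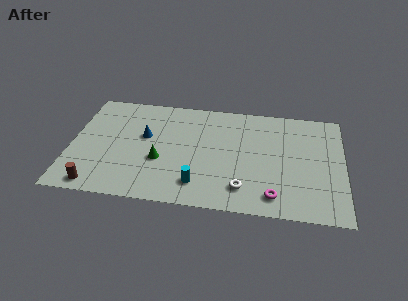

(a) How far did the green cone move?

1.6

From (5.3, 2.0) to (5.3, 3.6), the green cone covered √(0.0² + 1.6²) ≈ 1.6 units.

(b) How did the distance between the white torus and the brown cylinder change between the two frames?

+0.8

Before: roughly 7.7 units apart; after: 8.5. That's 0.8 units further apart.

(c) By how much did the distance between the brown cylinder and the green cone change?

+0.7

They were about 3.7 units apart before and 4.4 after — 0.7 units further apart.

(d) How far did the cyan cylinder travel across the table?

2.1

The cyan cylinder was near (9.5, 2.9) before and (7.6, 1.9) after, so it travelled √(1.9² + 1.0²) ≈ 2.1 units.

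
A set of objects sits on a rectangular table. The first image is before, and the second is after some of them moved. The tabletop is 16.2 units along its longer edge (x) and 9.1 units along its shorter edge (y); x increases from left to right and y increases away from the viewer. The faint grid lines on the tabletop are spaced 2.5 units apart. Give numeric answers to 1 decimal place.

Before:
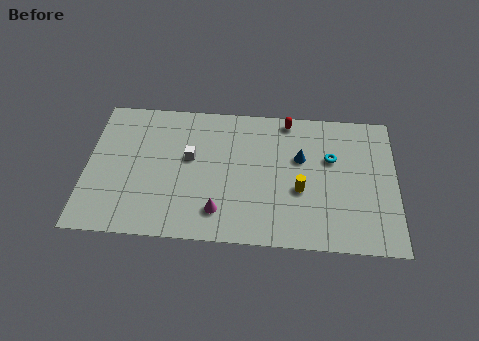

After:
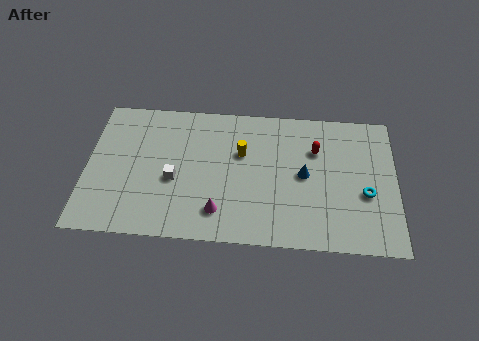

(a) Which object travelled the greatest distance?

the yellow cylinder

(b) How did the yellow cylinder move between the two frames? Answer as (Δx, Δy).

(-3.1, 2.2)

From the two frames, the yellow cylinder sits at roughly (11.2, 3.6) before and (8.1, 5.8) after.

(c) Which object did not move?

the magenta cone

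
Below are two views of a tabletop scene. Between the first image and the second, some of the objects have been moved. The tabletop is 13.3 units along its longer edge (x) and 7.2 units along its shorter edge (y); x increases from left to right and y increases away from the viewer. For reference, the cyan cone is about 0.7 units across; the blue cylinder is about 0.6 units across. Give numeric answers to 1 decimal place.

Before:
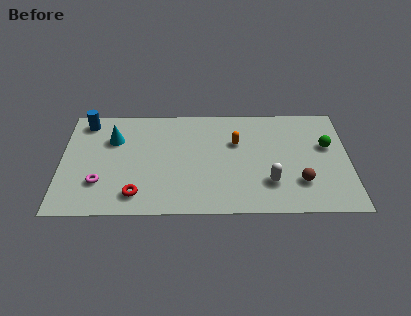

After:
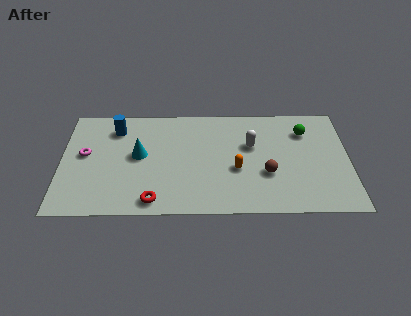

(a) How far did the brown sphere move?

1.6

The brown sphere was near (11.0, 2.0) before and (9.5, 2.6) after, so it travelled √(1.5² + 0.6²) ≈ 1.6 units.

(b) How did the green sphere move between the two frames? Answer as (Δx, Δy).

(-1.0, 1.0)

The green sphere was at about (12.3, 4.4) and moved to about (11.3, 5.4).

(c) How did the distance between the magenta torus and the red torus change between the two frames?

+2.6

The distance was about 1.9 in the first image and 4.5 in the second, so they moved 2.6 units further apart.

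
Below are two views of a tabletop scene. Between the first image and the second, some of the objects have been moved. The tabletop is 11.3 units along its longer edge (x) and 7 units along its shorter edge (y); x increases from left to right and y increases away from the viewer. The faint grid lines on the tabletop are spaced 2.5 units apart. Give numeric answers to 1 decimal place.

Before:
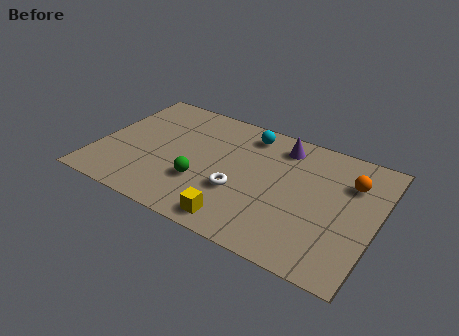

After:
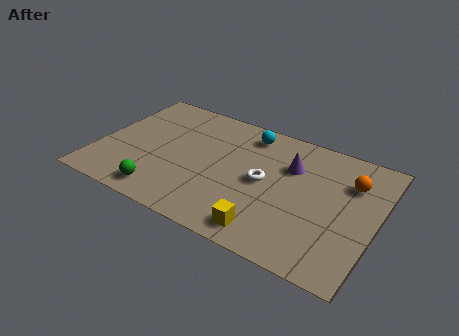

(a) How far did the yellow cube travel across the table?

1.2

The yellow cube was near (6.1, 0.9) before and (7.3, 1.0) after, so it travelled √(1.2² + 0.1²) ≈ 1.2 units.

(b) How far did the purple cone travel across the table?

1.1

From (7.2, 5.8) to (7.7, 4.8), the purple cone covered √(0.5² + 1.0²) ≈ 1.1 units.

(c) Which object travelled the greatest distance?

the green sphere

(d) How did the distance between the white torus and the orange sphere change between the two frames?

-1.3

The distance was about 4.9 in the first image and 3.6 in the second, so they moved 1.3 units closer together.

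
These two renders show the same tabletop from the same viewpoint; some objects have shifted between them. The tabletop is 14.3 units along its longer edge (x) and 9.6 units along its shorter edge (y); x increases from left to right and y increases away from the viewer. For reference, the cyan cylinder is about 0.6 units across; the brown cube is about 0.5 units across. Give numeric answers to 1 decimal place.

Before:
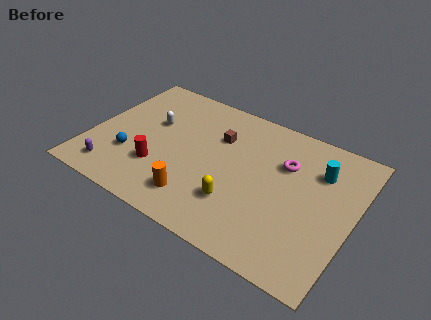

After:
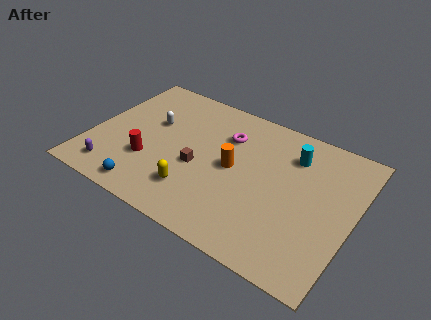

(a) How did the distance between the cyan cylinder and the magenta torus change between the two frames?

+1.8

The distance was about 1.8 in the first image and 3.6 in the second, so they moved 1.8 units further apart.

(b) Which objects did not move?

the white capsule and the purple capsule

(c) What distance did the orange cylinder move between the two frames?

3.4

The orange cylinder moved from about (6.3, 1.9) to (7.8, 4.9), a distance of √(1.5² + 3.0²) ≈ 3.4.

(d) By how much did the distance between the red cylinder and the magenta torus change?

-2.0

Before: roughly 7.3 units apart; after: 5.3. That's 2.0 units closer together.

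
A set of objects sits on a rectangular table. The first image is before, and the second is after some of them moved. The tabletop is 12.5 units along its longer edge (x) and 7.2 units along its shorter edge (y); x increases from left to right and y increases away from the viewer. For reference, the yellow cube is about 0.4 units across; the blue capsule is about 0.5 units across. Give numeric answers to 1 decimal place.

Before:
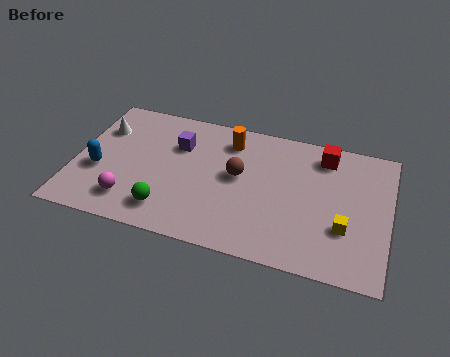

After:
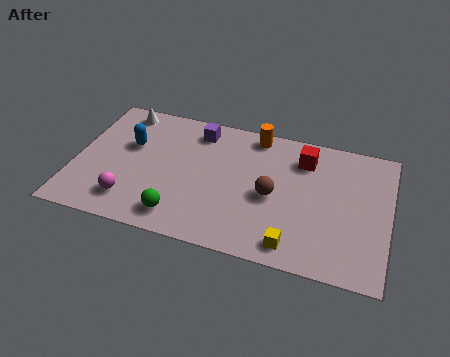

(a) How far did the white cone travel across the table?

1.4

The white cone was near (0.9, 5.1) before and (1.6, 6.3) after, so it travelled √(0.7² + 1.2²) ≈ 1.4 units.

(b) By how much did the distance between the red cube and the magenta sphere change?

-0.9

They were about 8.7 units apart before and 7.8 after — 0.9 units closer together.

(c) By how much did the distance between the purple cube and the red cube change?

-1.6

They were about 5.9 units apart before and 4.3 after — 1.6 units closer together.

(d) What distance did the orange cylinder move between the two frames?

1.2

The orange cylinder moved from about (6.0, 5.8) to (7.0, 6.4), a distance of √(1.0² + 0.6²) ≈ 1.2.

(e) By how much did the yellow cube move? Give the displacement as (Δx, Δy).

(-1.9, -1.4)

The yellow cube was at about (10.8, 2.4) and moved to about (8.9, 1.0).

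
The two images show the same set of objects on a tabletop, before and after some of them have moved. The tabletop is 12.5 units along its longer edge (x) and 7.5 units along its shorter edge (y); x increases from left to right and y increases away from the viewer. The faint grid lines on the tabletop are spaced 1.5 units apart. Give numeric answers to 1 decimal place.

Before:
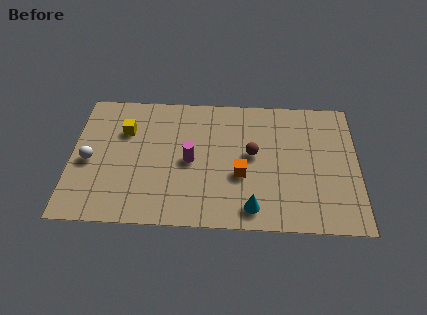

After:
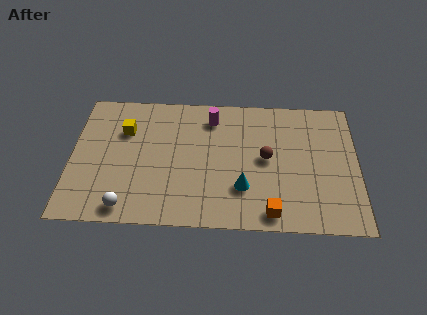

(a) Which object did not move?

the yellow cube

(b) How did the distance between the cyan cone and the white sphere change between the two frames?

-2.3

They were about 7.5 units apart before and 5.2 after — 2.3 units closer together.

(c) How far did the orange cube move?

2.4

The orange cube was near (7.4, 2.9) before and (8.7, 0.9) after, so it travelled √(1.3² + 2.0²) ≈ 2.4 units.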